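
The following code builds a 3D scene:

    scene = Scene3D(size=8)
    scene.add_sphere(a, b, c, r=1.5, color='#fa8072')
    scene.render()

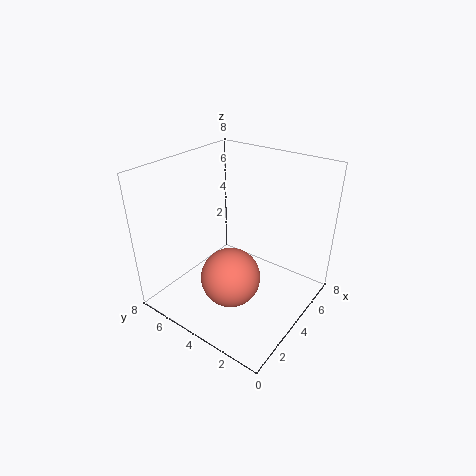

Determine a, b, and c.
a = 2; b = 3; c = 3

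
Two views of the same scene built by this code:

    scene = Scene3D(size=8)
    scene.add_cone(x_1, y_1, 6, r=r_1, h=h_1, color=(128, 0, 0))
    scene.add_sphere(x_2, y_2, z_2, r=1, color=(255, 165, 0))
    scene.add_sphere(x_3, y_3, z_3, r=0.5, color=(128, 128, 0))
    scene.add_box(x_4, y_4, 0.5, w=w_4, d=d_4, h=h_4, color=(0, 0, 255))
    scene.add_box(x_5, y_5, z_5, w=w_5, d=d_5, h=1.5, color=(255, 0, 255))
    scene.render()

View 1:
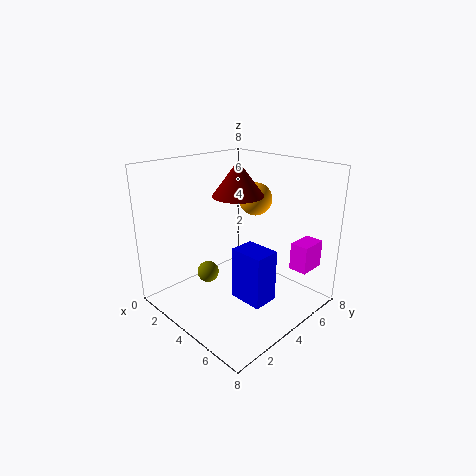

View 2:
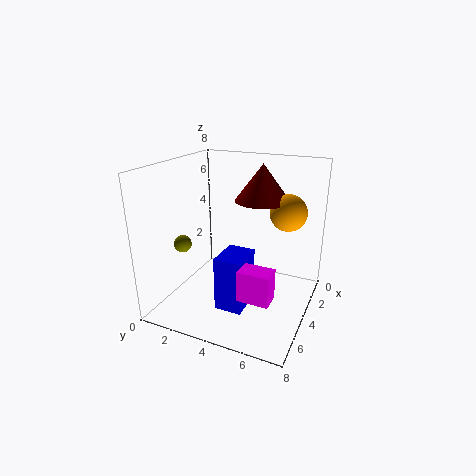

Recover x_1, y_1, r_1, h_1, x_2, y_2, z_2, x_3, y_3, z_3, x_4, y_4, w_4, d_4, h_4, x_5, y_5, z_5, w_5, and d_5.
x_1 = 3; y_1 = 5; r_1 = 1.5; h_1 = 2; x_2 = 3; y_2 = 6.5; z_2 = 5.5; x_3 = 5; y_3 = 1; z_3 = 3.5; x_4 = 4; y_4 = 3.5; w_4 = 2; d_4 = 1.5; h_4 = 3; x_5 = 6.5; y_5 = 5.5; z_5 = 2.5; w_5 = 1; d_5 = 1.5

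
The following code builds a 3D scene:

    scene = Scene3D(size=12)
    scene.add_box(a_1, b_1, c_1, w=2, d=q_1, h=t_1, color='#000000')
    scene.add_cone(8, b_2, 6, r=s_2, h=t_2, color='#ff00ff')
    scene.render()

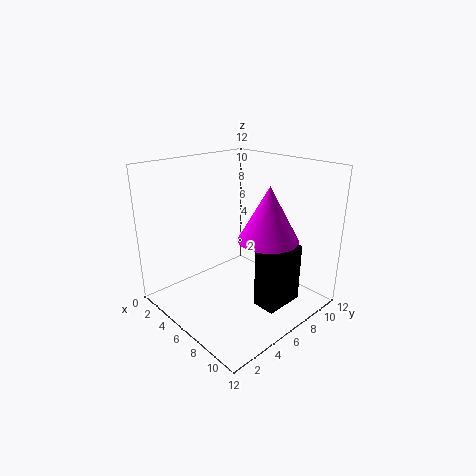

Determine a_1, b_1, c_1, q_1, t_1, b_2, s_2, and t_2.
a_1 = 8; b_1 = 6; c_1 = 0.5; q_1 = 3.5; t_1 = 5; b_2 = 7.5; s_2 = 2.5; t_2 = 4.5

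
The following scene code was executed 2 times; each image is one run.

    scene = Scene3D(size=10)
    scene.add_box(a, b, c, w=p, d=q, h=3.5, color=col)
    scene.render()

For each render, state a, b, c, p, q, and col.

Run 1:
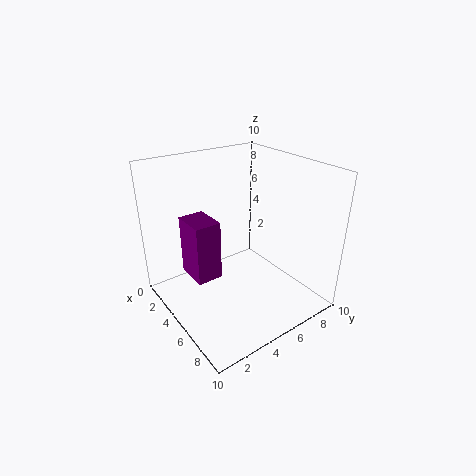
a = 5.5, b = 0.5, c = 4.5, p = 2, q = 1.5, col = 'purple'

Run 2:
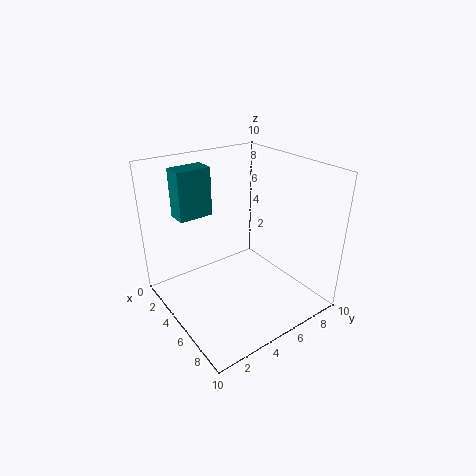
a = 1, b = 2, c = 6, p = 1.5, q = 2.5, col = 'teal'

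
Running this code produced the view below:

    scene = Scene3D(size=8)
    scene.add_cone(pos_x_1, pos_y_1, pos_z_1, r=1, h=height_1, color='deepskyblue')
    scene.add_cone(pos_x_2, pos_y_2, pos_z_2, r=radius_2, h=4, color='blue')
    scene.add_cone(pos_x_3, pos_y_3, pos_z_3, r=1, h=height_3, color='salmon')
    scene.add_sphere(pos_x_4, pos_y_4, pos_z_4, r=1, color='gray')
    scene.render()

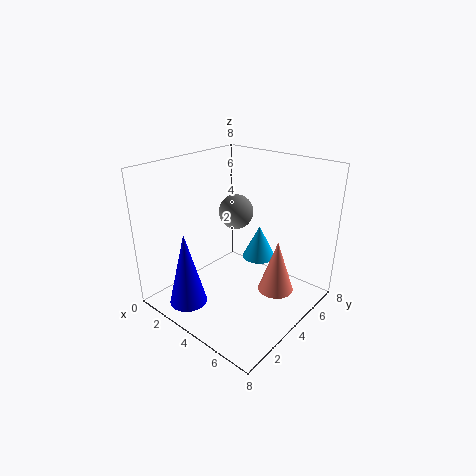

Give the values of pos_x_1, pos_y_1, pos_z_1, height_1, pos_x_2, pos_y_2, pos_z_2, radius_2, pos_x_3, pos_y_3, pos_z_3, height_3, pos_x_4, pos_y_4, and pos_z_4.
pos_x_1 = 4; pos_y_1 = 6; pos_z_1 = 2; height_1 = 2; pos_x_2 = 3; pos_y_2 = 1; pos_z_2 = 1; radius_2 = 1; pos_x_3 = 6; pos_y_3 = 5; pos_z_3 = 1; height_3 = 3; pos_x_4 = 3; pos_y_4 = 5; pos_z_4 = 5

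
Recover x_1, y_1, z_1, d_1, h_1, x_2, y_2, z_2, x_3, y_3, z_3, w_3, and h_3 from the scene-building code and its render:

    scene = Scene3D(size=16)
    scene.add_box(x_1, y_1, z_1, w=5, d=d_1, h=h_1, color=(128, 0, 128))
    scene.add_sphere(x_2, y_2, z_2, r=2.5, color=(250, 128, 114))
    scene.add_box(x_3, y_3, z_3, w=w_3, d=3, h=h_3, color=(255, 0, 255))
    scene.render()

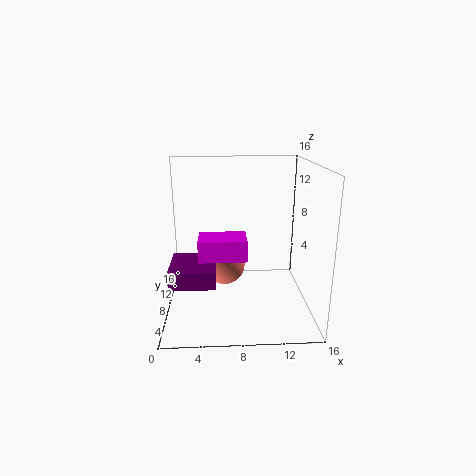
x_1 = 0.5
y_1 = 4.5
z_1 = 3.5
d_1 = 5.5
h_1 = 2
x_2 = 6.5
y_2 = 11
z_2 = 3.5
x_3 = 4
y_3 = 1.5
z_3 = 8
w_3 = 4.5
h_3 = 2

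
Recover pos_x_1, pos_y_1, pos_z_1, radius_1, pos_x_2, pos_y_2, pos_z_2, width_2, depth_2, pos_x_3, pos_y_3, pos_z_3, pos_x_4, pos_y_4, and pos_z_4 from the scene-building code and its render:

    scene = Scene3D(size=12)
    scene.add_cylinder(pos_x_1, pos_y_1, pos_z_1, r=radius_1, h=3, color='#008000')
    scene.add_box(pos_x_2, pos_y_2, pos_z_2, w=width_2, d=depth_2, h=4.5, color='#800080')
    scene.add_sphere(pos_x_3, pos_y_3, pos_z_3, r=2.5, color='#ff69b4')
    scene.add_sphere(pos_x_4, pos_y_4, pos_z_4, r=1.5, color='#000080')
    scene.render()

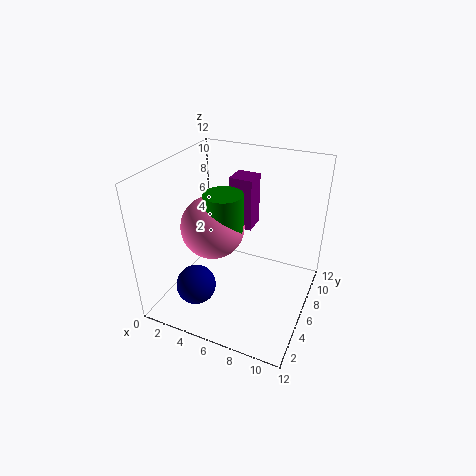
pos_x_1 = 5.5, pos_y_1 = 4.5, pos_z_1 = 7.5, radius_1 = 1.5, pos_x_2 = 4.5, pos_y_2 = 7.5, pos_z_2 = 6, width_2 = 2, depth_2 = 2, pos_x_3 = 4.5, pos_y_3 = 4.5, pos_z_3 = 7.5, pos_x_4 = 4.5, pos_y_4 = 1.5, pos_z_4 = 4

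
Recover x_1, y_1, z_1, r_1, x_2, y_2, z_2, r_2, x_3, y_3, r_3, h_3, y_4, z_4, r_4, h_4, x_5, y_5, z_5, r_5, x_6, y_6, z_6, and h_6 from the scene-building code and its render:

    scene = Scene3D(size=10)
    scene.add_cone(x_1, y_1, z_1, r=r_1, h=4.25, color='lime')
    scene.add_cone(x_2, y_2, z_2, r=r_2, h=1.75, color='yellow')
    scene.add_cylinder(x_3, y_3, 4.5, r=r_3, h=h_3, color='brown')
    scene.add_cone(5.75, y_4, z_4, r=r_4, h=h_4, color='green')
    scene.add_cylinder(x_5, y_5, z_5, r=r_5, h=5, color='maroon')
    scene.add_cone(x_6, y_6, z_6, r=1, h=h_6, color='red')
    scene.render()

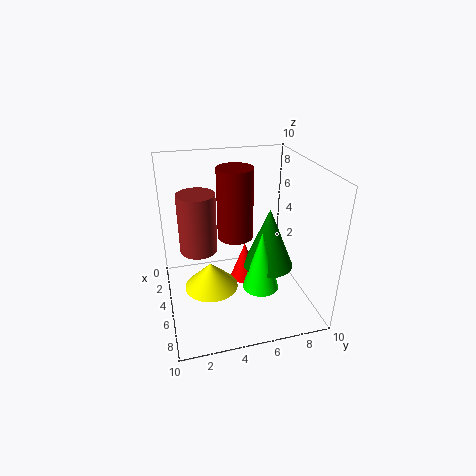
x_1 = 6.5; y_1 = 6.25; z_1 = 1.75; r_1 = 1.25; x_2 = 6.5; y_2 = 2.75; z_2 = 2.5; r_2 = 1.75; x_3 = 5; y_3 = 2.25; r_3 = 1.25; h_3 = 4; y_4 = 7; z_4 = 3; r_4 = 1.75; h_4 = 4.25; x_5 = 4.25; y_5 = 5; z_5 = 4.75; r_5 = 1.25; x_6 = 5; y_6 = 5.5; z_6 = 1.75; h_6 = 2.75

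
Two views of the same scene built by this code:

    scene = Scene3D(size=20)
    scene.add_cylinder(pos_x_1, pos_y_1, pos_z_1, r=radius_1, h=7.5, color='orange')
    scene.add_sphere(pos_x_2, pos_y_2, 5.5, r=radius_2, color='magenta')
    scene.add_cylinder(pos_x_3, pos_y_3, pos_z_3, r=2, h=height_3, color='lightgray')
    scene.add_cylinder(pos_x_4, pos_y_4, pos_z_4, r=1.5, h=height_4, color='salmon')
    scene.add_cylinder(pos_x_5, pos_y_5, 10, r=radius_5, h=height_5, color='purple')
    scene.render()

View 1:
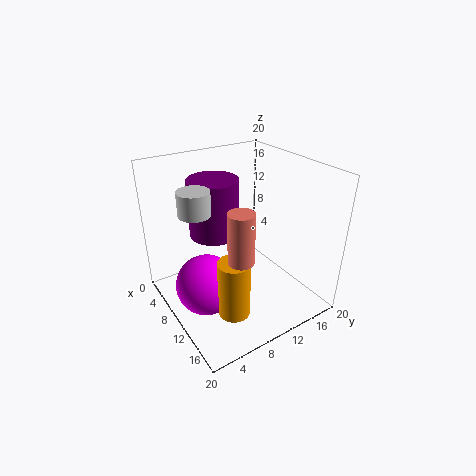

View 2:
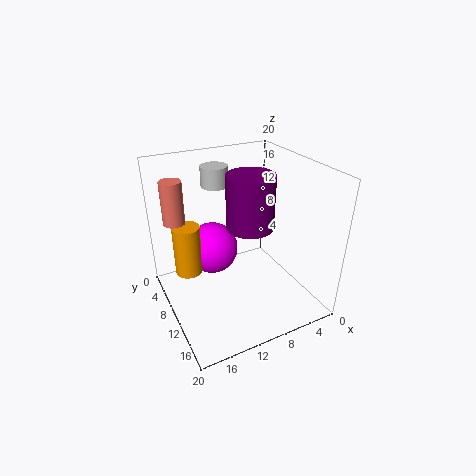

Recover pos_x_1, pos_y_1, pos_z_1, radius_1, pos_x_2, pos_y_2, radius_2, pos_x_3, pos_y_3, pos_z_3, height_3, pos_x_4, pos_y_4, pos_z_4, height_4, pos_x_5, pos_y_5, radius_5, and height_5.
pos_x_1 = 16; pos_y_1 = 5.5; pos_z_1 = 3.5; radius_1 = 2; pos_x_2 = 11.5; pos_y_2 = 4; radius_2 = 4; pos_x_3 = 10.5; pos_y_3 = 3.5; pos_z_3 = 15.5; height_3 = 3; pos_x_4 = 17.5; pos_y_4 = 5.5; pos_z_4 = 12; height_4 = 6; pos_x_5 = 7; pos_y_5 = 8; radius_5 = 3.5; height_5 = 8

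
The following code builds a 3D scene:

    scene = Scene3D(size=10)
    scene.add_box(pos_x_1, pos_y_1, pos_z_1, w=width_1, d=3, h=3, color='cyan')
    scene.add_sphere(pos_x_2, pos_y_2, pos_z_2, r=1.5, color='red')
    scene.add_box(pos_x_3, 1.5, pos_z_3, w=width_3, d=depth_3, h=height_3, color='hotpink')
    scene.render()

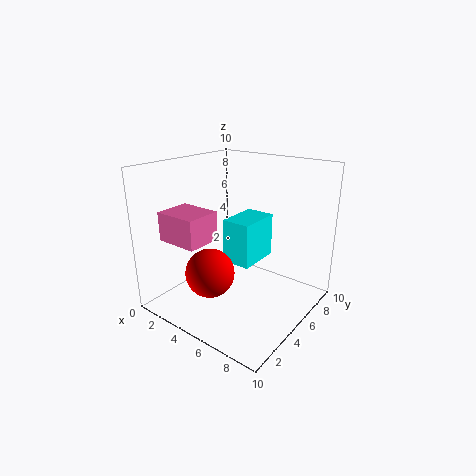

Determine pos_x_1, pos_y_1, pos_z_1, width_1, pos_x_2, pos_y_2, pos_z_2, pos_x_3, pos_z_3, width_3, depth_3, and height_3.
pos_x_1 = 4.5; pos_y_1 = 4; pos_z_1 = 3.5; width_1 = 2; pos_x_2 = 5.5; pos_y_2 = 1.5; pos_z_2 = 4; pos_x_3 = 1; pos_z_3 = 5; width_3 = 3; depth_3 = 2.5; height_3 = 2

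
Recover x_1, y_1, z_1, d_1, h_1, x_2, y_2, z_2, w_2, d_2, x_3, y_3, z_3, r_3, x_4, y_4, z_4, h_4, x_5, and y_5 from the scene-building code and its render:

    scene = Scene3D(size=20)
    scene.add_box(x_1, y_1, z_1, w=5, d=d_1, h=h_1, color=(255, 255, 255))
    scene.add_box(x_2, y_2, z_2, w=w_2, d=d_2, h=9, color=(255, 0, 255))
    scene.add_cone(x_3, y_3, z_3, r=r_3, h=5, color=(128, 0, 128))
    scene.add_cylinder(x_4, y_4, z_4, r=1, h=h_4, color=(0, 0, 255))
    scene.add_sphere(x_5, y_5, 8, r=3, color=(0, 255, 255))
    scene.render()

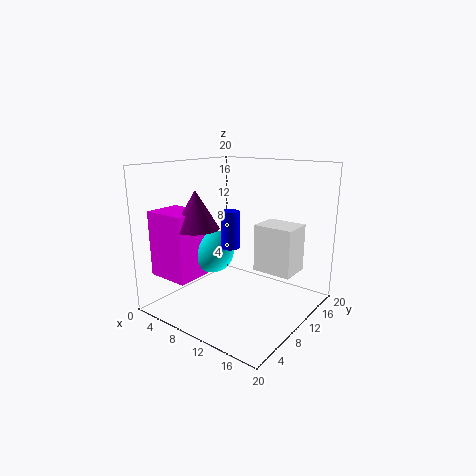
x_1 = 14; y_1 = 8; z_1 = 7; d_1 = 4; h_1 = 6; x_2 = 1; y_2 = 2; z_2 = 5; w_2 = 6; d_2 = 5; x_3 = 7; y_3 = 5; z_3 = 12; r_3 = 3; x_4 = 15; y_4 = 2; z_4 = 12; h_4 = 4; x_5 = 7; y_5 = 8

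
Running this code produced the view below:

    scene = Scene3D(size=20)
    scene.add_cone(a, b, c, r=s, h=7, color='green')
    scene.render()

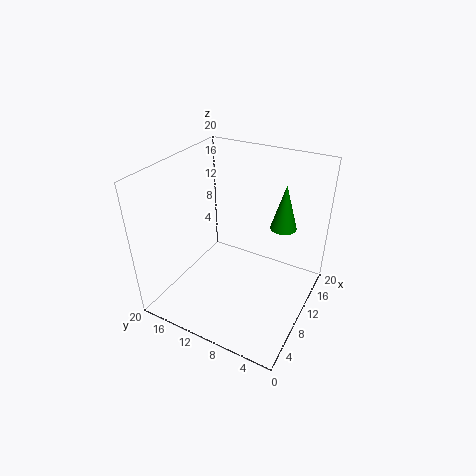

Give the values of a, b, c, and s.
a = 17
b = 6
c = 9
s = 2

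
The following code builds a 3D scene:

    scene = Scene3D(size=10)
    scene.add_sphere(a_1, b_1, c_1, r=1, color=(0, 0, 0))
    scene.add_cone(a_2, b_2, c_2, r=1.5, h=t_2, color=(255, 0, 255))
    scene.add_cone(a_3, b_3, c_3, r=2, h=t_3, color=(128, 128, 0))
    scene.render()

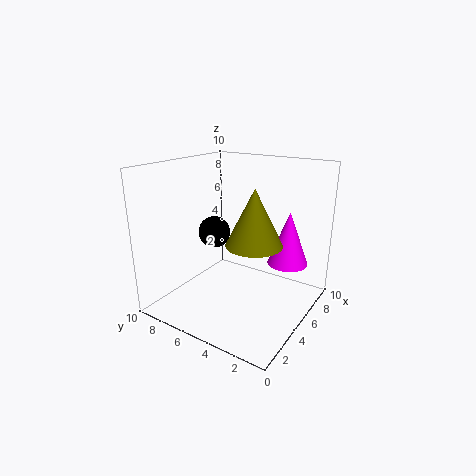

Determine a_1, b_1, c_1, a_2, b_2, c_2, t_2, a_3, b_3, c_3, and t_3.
a_1 = 3, b_1 = 5.5, c_1 = 6, a_2 = 8, b_2 = 2.5, c_2 = 2.5, t_2 = 4, a_3 = 5.5, b_3 = 4, c_3 = 4.5, t_3 = 4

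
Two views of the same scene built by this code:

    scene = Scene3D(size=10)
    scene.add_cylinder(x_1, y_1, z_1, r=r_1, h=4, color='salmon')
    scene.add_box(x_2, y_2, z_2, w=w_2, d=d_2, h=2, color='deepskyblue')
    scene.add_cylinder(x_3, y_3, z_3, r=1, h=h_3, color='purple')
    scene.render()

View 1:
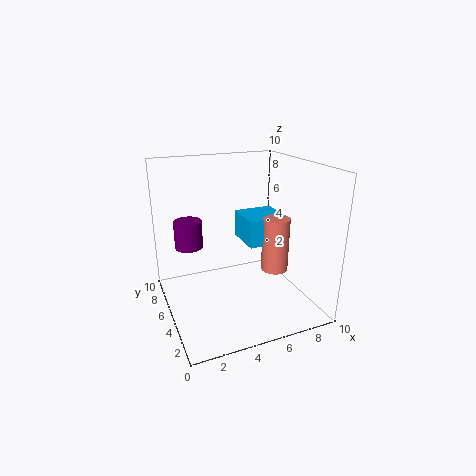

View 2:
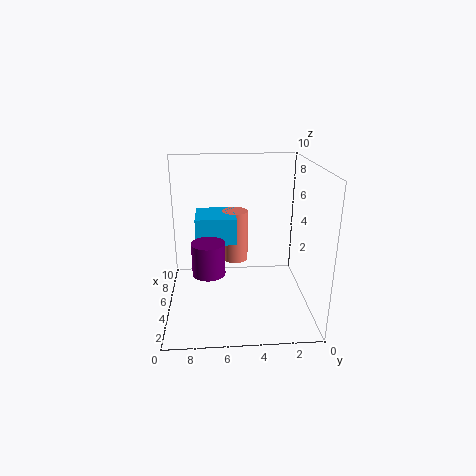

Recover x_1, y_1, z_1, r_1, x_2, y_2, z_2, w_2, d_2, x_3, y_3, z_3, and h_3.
x_1 = 8; y_1 = 5; z_1 = 2; r_1 = 1; x_2 = 6; y_2 = 5; z_2 = 4; w_2 = 3; d_2 = 3; x_3 = 2; y_3 = 7; z_3 = 4; h_3 = 2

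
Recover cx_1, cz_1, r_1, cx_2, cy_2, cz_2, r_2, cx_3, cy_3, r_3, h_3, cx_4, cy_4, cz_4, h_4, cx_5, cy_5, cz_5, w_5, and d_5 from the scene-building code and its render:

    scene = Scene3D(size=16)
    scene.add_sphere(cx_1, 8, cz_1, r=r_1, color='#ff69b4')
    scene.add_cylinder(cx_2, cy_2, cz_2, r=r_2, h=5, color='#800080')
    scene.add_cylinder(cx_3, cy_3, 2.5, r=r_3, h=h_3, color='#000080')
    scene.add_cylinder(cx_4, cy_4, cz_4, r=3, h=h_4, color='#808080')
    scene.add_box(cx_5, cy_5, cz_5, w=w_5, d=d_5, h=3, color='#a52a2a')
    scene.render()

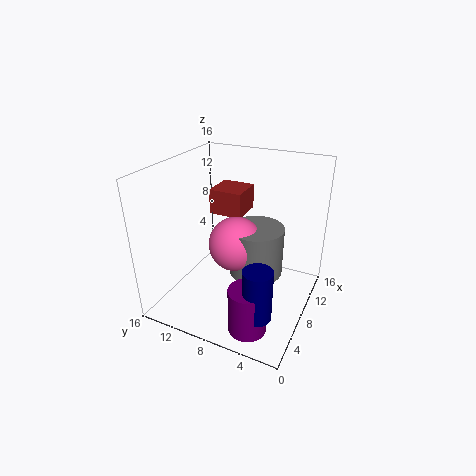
cx_1 = 7.5; cz_1 = 7.5; r_1 = 3; cx_2 = 3; cy_2 = 4.5; cz_2 = 0.5; r_2 = 2; cx_3 = 3; cy_3 = 3.5; r_3 = 1.5; h_3 = 5.5; cx_4 = 8.5; cy_4 = 6; cz_4 = 4; h_4 = 5.5; cx_5 = 10.5; cy_5 = 9; cz_5 = 9; w_5 = 4; d_5 = 4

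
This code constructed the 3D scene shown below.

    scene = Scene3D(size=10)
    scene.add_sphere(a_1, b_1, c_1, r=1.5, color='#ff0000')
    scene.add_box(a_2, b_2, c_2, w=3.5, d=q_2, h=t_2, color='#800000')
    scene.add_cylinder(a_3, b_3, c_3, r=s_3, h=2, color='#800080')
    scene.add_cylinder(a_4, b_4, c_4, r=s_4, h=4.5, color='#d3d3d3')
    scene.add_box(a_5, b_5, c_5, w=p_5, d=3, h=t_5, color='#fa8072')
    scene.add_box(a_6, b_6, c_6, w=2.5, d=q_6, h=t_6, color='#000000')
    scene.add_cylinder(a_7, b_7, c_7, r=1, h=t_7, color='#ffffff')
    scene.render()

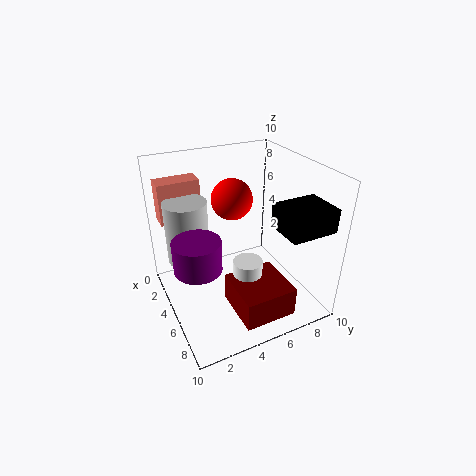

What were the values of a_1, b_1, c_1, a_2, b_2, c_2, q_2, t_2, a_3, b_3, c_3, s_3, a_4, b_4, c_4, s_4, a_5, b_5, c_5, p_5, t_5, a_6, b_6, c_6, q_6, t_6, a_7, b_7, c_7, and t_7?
a_1 = 3
b_1 = 5.5
c_1 = 7
a_2 = 6
b_2 = 3.5
c_2 = 1
q_2 = 3.5
t_2 = 2
a_3 = 6.5
b_3 = 1.5
c_3 = 4.5
s_3 = 1.5
a_4 = 3
b_4 = 2
c_4 = 3
s_4 = 1.5
a_5 = 0.5
b_5 = 0.5
c_5 = 5.5
p_5 = 1.5
t_5 = 3
a_6 = 7.5
b_6 = 6
c_6 = 7
q_6 = 3
t_6 = 1.5
a_7 = 6.5
b_7 = 5
c_7 = 2.5
t_7 = 1.5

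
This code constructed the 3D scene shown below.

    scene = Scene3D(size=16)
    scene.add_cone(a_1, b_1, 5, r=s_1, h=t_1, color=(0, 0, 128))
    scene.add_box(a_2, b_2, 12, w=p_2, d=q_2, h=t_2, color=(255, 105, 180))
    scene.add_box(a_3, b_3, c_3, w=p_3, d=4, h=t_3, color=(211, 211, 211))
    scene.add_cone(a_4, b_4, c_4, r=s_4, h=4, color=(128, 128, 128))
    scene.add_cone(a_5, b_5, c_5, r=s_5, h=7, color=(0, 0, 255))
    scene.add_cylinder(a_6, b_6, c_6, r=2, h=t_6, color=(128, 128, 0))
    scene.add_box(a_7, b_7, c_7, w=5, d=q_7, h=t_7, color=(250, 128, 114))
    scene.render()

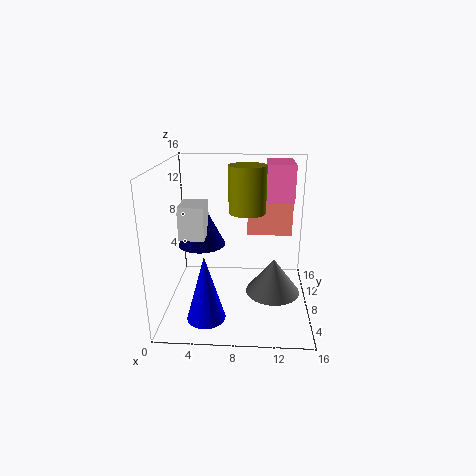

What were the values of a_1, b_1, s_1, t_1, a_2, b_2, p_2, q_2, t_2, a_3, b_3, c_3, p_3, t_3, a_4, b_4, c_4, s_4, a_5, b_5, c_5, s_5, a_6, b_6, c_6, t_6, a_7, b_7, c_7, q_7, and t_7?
a_1 = 3
b_1 = 13
s_1 = 3
t_1 = 6
a_2 = 11
b_2 = 8
p_2 = 3
q_2 = 5
t_2 = 4
a_3 = 1
b_3 = 9
c_3 = 7
p_3 = 3
t_3 = 4
a_4 = 12
b_4 = 7
c_4 = 2
s_4 = 3
a_5 = 5
b_5 = 3
c_5 = 1
s_5 = 2
a_6 = 9
b_6 = 8
c_6 = 11
t_6 = 5
a_7 = 9
b_7 = 9
c_7 = 8
q_7 = 3
t_7 = 4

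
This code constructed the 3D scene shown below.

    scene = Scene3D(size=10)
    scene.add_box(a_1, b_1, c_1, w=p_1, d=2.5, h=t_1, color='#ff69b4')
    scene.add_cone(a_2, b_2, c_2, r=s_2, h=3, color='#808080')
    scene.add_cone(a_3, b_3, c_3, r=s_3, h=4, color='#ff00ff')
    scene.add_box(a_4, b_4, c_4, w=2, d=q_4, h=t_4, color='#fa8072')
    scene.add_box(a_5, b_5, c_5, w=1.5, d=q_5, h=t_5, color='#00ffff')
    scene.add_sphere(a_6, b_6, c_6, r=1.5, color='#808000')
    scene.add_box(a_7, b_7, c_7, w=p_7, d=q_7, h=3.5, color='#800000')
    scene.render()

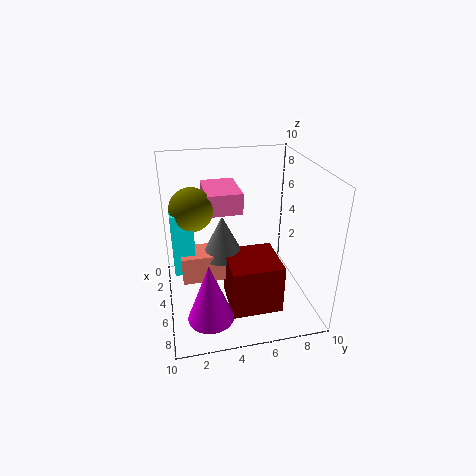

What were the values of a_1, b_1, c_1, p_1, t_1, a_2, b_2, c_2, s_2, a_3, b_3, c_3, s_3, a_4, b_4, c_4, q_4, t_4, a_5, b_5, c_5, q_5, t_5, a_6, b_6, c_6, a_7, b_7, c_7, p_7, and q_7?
a_1 = 1; b_1 = 3; c_1 = 6.5; p_1 = 3.5; t_1 = 1.5; a_2 = 4.5; b_2 = 4; c_2 = 3.5; s_2 = 1.5; a_3 = 8; b_3 = 2.5; c_3 = 1; s_3 = 1.5; a_4 = 3.5; b_4 = 1; c_4 = 2; q_4 = 3.5; t_4 = 2; a_5 = 3.5; b_5 = 0.5; c_5 = 2.5; q_5 = 1.5; t_5 = 4.5; a_6 = 4; b_6 = 2; c_6 = 7; a_7 = 4.5; b_7 = 4; c_7 = 0.5; p_7 = 3.5; q_7 = 3.5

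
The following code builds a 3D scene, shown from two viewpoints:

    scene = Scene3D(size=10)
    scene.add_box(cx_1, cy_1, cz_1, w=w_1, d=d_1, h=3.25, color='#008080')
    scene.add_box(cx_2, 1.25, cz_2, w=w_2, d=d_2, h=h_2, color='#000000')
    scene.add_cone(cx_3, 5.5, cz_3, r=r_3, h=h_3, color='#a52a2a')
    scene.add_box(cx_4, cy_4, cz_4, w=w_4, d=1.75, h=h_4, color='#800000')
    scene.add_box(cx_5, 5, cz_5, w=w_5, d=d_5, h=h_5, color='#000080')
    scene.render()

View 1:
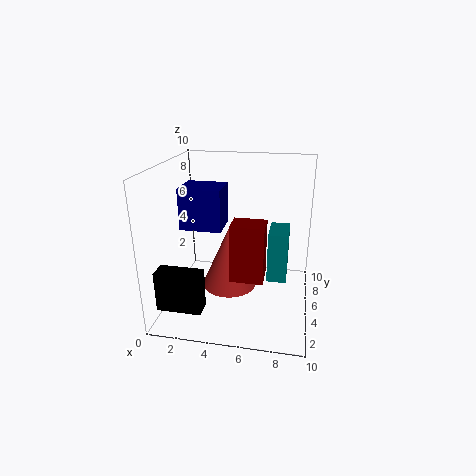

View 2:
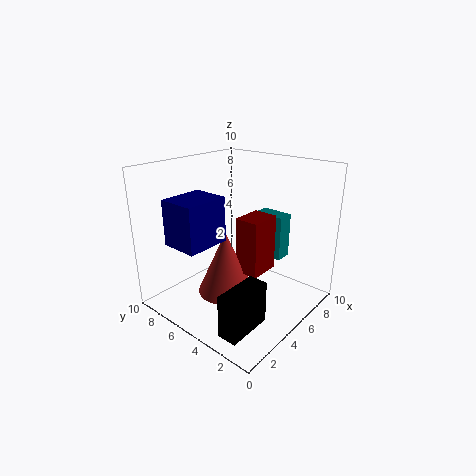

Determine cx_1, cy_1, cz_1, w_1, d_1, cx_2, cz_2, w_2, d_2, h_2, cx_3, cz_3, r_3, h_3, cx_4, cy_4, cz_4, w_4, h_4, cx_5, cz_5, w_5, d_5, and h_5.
cx_1 = 7.25; cy_1 = 3; cz_1 = 3; w_1 = 1.25; d_1 = 2.25; cx_2 = 0.25; cz_2 = 1; w_2 = 3; d_2 = 1.25; h_2 = 2.75; cx_3 = 4.25; cz_3 = 1; r_3 = 2; h_3 = 4.5; cx_4 = 4.75; cy_4 = 3.25; cz_4 = 2.5; w_4 = 2.25; h_4 = 4; cx_5 = 0.75; cz_5 = 5.25; w_5 = 3; d_5 = 2.5; h_5 = 3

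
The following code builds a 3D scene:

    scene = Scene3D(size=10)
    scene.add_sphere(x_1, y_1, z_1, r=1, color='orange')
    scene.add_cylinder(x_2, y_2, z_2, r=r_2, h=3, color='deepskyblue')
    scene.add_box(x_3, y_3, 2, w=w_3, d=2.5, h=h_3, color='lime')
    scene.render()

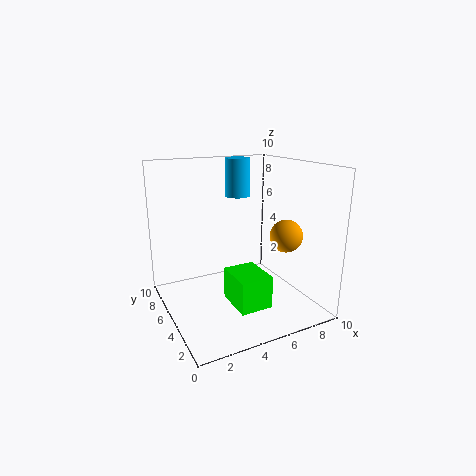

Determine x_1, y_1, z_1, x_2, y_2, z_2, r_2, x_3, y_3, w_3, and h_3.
x_1 = 6.5; y_1 = 1.5; z_1 = 6; x_2 = 7; y_2 = 9; z_2 = 7; r_2 = 1; x_3 = 3; y_3 = 0.5; w_3 = 2; h_3 = 2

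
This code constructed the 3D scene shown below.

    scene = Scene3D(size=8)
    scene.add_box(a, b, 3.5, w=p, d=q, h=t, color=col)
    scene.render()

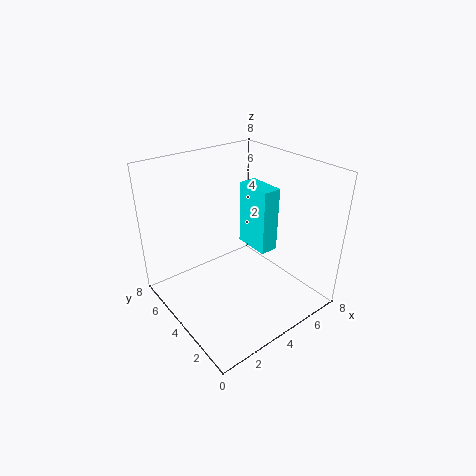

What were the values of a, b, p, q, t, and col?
a = 4.5; b = 2.5; p = 1; q = 2; t = 3.5; col = 'cyan'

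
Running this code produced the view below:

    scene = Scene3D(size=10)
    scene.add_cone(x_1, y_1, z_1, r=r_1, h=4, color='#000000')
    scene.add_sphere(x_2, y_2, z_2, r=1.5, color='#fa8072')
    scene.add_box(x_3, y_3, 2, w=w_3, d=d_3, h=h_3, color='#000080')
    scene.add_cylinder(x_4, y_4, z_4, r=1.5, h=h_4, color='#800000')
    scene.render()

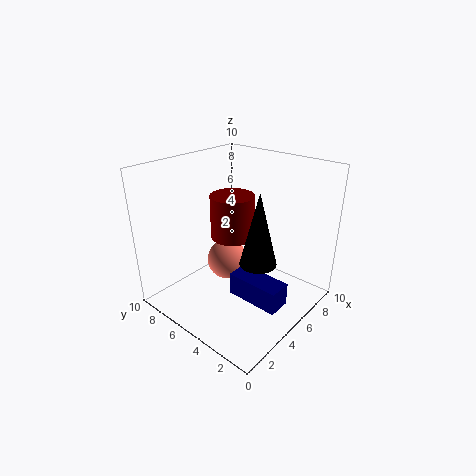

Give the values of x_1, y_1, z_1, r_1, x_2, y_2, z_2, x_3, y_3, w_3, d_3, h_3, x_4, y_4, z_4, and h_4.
x_1 = 2, y_1 = 1, z_1 = 6, r_1 = 1, x_2 = 5.5, y_2 = 6.5, z_2 = 2.5, x_3 = 3, y_3 = 0.5, w_3 = 1.5, d_3 = 3.5, h_3 = 1.5, x_4 = 5, y_4 = 5.5, z_4 = 5, h_4 = 3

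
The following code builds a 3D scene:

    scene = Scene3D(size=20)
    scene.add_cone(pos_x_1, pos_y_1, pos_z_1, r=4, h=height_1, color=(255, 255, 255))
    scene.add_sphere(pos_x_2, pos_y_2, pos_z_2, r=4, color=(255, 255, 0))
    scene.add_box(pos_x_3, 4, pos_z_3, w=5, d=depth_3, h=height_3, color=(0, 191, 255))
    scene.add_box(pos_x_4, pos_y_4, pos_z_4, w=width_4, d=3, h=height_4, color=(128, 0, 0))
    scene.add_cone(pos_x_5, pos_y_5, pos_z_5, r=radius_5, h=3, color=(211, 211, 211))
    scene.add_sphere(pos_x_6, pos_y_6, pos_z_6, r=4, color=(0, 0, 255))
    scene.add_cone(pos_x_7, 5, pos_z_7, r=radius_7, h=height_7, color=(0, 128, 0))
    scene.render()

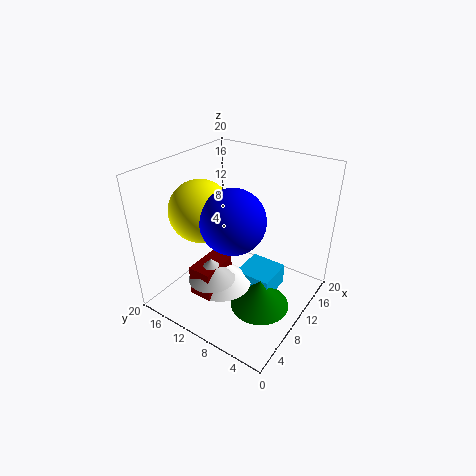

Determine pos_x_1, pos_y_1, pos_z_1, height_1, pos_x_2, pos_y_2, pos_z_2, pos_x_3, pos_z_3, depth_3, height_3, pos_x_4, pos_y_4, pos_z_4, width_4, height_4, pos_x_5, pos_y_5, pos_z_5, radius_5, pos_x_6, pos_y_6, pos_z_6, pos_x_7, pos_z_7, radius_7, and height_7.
pos_x_1 = 6, pos_y_1 = 10, pos_z_1 = 5, height_1 = 4, pos_x_2 = 6, pos_y_2 = 13, pos_z_2 = 15, pos_x_3 = 8, pos_z_3 = 3, depth_3 = 5, height_3 = 3, pos_x_4 = 2, pos_y_4 = 9, pos_z_4 = 5, width_4 = 5, height_4 = 4, pos_x_5 = 4, pos_y_5 = 10, pos_z_5 = 7, radius_5 = 3, pos_x_6 = 6, pos_y_6 = 8, pos_z_6 = 15, pos_x_7 = 8, pos_z_7 = 2, radius_7 = 4, height_7 = 4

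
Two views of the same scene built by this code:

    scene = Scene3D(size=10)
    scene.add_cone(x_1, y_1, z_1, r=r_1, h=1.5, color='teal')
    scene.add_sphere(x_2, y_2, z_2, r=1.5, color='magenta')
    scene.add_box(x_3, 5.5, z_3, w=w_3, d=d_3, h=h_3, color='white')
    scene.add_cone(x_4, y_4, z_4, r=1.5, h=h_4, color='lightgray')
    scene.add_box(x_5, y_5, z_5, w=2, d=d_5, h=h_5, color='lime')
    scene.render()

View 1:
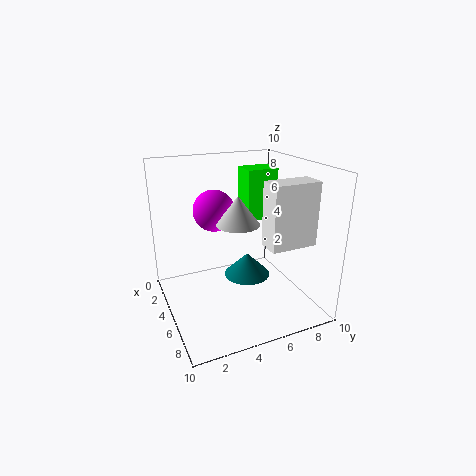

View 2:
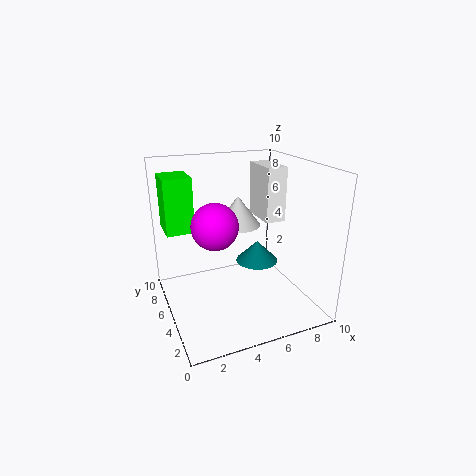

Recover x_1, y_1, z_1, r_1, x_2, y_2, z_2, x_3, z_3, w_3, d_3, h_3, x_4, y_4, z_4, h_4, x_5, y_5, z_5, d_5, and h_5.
x_1 = 6.5, y_1 = 5, z_1 = 3, r_1 = 1.5, x_2 = 3, y_2 = 4, z_2 = 6.5, x_3 = 7.5, z_3 = 5.5, w_3 = 1.5, d_3 = 3, h_3 = 4, x_4 = 5, y_4 = 5, z_4 = 6, h_4 = 2, x_5 = 0.5, y_5 = 7, z_5 = 5, d_5 = 2.5, h_5 = 4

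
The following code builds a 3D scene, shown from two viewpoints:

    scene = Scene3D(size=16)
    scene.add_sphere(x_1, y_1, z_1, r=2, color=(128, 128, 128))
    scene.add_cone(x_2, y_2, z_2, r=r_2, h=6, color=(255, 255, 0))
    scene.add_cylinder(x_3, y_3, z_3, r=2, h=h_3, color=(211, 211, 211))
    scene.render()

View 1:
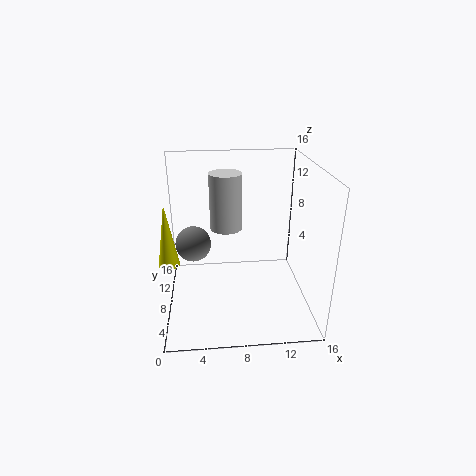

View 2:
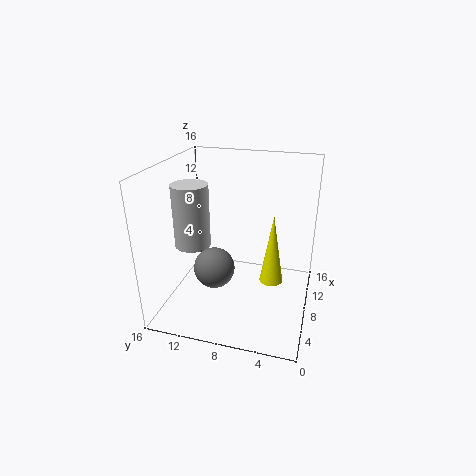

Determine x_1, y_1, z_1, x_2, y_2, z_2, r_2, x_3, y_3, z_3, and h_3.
x_1 = 3, y_1 = 9, z_1 = 7, x_2 = 1, y_2 = 3, z_2 = 8, r_2 = 1, x_3 = 7, y_3 = 13, z_3 = 7, h_3 = 7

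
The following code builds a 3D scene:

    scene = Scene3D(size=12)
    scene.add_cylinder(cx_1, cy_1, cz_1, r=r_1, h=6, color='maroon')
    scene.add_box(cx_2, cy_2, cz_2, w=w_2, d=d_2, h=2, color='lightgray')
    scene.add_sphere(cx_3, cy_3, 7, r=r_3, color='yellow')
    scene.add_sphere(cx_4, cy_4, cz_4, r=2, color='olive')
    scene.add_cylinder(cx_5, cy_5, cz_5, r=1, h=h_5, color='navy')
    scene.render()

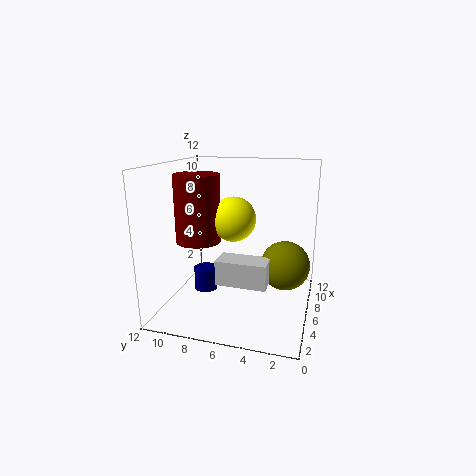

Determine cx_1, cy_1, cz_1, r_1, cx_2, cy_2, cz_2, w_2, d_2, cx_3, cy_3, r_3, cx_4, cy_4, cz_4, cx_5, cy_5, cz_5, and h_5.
cx_1 = 7
cy_1 = 10
cz_1 = 5
r_1 = 2
cx_2 = 3
cy_2 = 3
cz_2 = 3
w_2 = 2
d_2 = 4
cx_3 = 8
cy_3 = 7
r_3 = 2
cx_4 = 6
cy_4 = 2
cz_4 = 4
cx_5 = 6
cy_5 = 9
cz_5 = 1
h_5 = 2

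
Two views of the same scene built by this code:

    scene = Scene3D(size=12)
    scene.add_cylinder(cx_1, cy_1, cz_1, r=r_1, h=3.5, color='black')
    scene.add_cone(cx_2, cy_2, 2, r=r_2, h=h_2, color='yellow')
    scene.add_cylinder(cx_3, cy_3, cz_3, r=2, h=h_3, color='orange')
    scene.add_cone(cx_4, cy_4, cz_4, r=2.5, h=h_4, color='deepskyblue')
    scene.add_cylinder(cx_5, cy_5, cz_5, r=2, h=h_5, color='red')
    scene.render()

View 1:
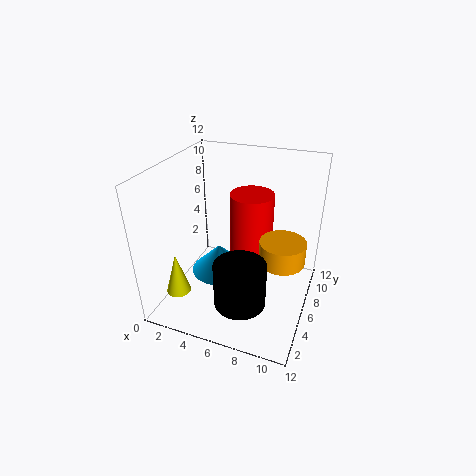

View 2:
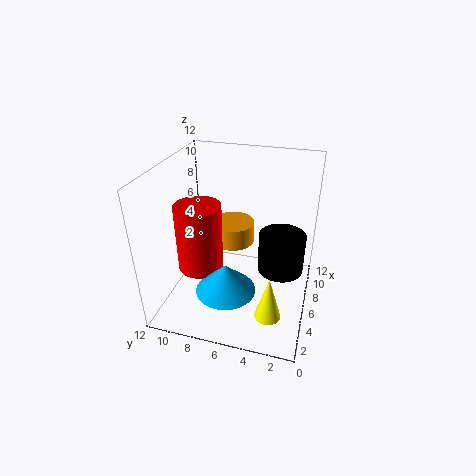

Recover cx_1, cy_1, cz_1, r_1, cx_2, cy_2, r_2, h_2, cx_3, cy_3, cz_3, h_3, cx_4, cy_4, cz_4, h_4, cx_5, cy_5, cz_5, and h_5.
cx_1 = 7.5; cy_1 = 2.5; cz_1 = 2.5; r_1 = 2; cx_2 = 2; cy_2 = 2.5; r_2 = 1; h_2 = 3.5; cx_3 = 9.5; cy_3 = 7.5; cz_3 = 3.5; h_3 = 2; cx_4 = 4; cy_4 = 6.5; cz_4 = 2; h_4 = 2.5; cx_5 = 6; cy_5 = 9.5; cz_5 = 2.5; h_5 = 6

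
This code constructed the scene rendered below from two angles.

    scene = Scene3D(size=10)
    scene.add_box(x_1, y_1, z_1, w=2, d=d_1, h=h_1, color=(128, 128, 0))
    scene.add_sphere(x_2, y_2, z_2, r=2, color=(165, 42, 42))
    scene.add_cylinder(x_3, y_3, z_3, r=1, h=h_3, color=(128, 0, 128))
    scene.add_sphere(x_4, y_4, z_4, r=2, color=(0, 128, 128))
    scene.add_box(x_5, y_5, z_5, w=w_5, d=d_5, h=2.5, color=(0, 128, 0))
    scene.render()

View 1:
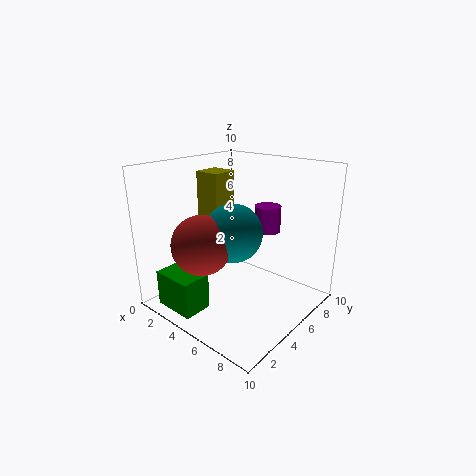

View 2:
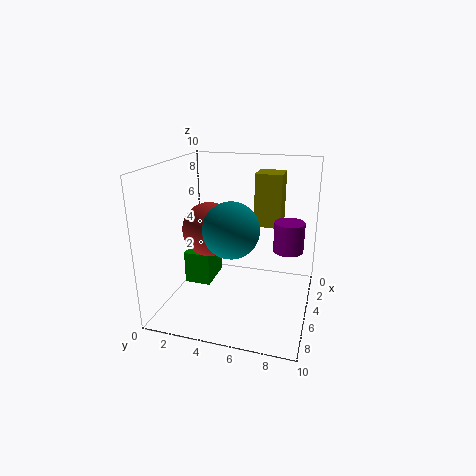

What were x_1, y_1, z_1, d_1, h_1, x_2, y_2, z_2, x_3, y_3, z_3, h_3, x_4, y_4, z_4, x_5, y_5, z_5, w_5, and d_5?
x_1 = 0.5
y_1 = 5.5
z_1 = 5
d_1 = 2
h_1 = 4
x_2 = 4
y_2 = 2.5
z_2 = 5
x_3 = 5
y_3 = 8.5
z_3 = 4.5
h_3 = 2
x_4 = 5
y_4 = 4.5
z_4 = 5.5
x_5 = 1.5
y_5 = 0.5
z_5 = 0.5
w_5 = 3
d_5 = 2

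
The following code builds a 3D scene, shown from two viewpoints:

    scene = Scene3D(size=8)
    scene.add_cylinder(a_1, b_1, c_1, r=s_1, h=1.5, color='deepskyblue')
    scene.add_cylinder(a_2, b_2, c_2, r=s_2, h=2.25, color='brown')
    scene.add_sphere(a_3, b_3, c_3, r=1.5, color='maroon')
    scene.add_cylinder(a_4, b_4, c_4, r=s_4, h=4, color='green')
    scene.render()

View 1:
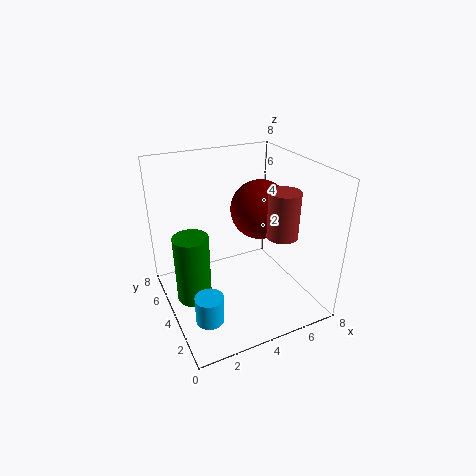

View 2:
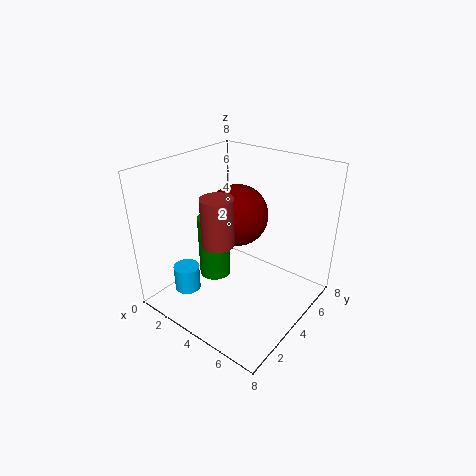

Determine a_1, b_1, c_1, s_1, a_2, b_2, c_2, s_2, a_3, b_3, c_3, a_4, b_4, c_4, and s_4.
a_1 = 1.5; b_1 = 2.25; c_1 = 0.5; s_1 = 0.75; a_2 = 5; b_2 = 1.25; c_2 = 5.25; s_2 = 0.75; a_3 = 4.75; b_3 = 3; c_3 = 6; a_4 = 1.5; b_4 = 4.75; c_4 = 0.25; s_4 = 1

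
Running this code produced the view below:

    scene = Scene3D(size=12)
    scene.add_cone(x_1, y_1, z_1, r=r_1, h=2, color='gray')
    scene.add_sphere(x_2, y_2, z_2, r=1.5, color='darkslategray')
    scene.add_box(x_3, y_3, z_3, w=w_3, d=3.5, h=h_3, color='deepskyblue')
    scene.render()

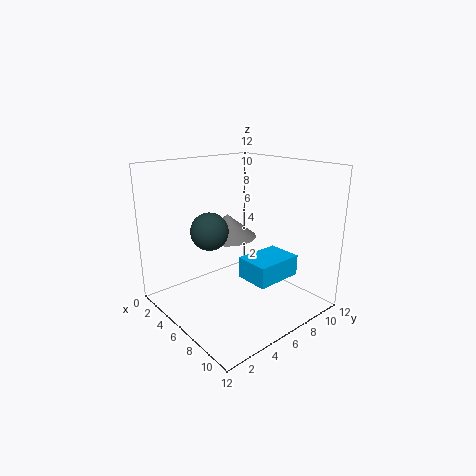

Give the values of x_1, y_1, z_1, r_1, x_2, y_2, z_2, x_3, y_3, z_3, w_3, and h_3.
x_1 = 4, y_1 = 6.5, z_1 = 5.5, r_1 = 2.5, x_2 = 5.5, y_2 = 3.5, z_2 = 7, x_3 = 9, y_3 = 3.5, z_3 = 4.5, w_3 = 2.5, h_3 = 1.5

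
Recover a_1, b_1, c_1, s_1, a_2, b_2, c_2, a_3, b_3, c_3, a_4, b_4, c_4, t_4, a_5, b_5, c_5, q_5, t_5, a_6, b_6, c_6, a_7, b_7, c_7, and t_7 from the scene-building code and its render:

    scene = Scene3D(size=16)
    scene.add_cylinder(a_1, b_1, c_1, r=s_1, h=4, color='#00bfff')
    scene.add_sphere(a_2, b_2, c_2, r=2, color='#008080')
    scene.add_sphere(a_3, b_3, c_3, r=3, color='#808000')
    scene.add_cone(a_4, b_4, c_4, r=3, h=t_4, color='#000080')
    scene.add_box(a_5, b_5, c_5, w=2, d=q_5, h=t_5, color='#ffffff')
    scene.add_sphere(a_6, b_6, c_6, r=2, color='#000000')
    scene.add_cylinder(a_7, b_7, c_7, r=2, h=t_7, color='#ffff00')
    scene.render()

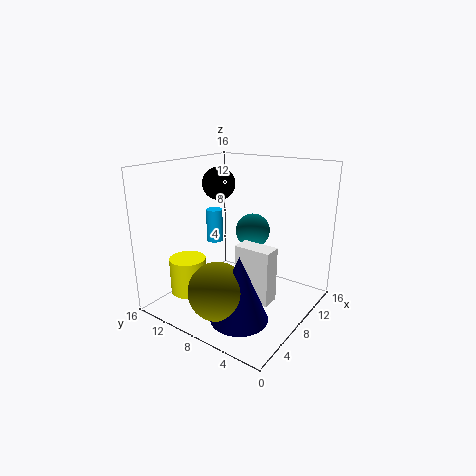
a_1 = 10; b_1 = 13; c_1 = 6; s_1 = 1; a_2 = 11; b_2 = 8; c_2 = 8; a_3 = 3; b_3 = 7; c_3 = 4; a_4 = 4; b_4 = 5; c_4 = 1; t_4 = 7; a_5 = 6; b_5 = 3; c_5 = 2; q_5 = 4; t_5 = 6; a_6 = 11; b_6 = 13; c_6 = 13; a_7 = 4; b_7 = 12; c_7 = 2; t_7 = 4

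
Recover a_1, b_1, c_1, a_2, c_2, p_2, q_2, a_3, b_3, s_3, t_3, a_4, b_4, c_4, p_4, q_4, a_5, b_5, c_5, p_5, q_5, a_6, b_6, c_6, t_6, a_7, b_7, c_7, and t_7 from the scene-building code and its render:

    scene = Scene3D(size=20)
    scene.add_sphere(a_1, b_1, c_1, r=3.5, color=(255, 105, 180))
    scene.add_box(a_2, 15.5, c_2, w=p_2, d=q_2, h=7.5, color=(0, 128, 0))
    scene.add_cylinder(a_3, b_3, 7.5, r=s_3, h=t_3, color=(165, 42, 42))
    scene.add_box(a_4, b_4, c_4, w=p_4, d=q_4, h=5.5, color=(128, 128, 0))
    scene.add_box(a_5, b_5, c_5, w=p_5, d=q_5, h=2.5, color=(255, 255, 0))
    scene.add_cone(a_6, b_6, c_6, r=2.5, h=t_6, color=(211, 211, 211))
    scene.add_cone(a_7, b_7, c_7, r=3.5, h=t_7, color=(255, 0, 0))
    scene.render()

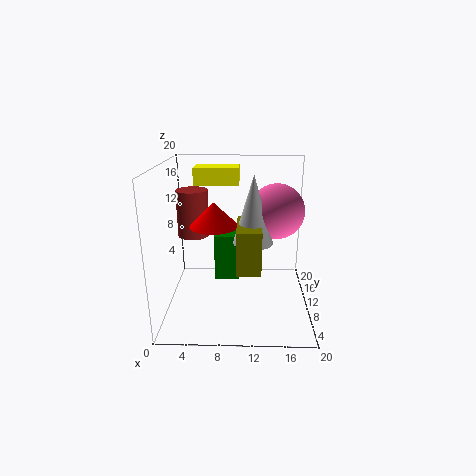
a_1 = 15; b_1 = 8; c_1 = 14.5; a_2 = 6; c_2 = 0.5; p_2 = 4; q_2 = 3; a_3 = 2.5; b_3 = 17.5; s_3 = 2.5; t_3 = 7.5; a_4 = 10; b_4 = 2.5; c_4 = 8; p_4 = 3; q_4 = 6.5; a_5 = 3.5; b_5 = 13.5; c_5 = 16.5; p_5 = 6.5; q_5 = 4; a_6 = 12; b_6 = 6; c_6 = 11; t_6 = 8.5; a_7 = 6.5; b_7 = 12; c_7 = 11; t_7 = 3.5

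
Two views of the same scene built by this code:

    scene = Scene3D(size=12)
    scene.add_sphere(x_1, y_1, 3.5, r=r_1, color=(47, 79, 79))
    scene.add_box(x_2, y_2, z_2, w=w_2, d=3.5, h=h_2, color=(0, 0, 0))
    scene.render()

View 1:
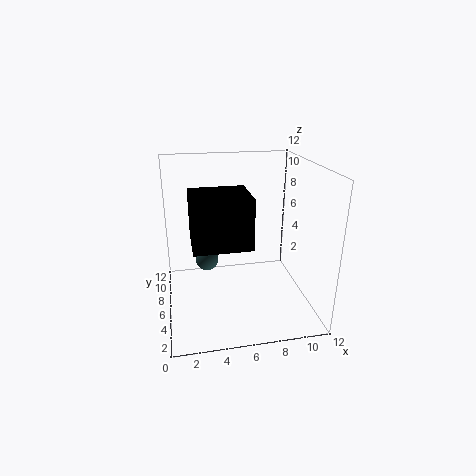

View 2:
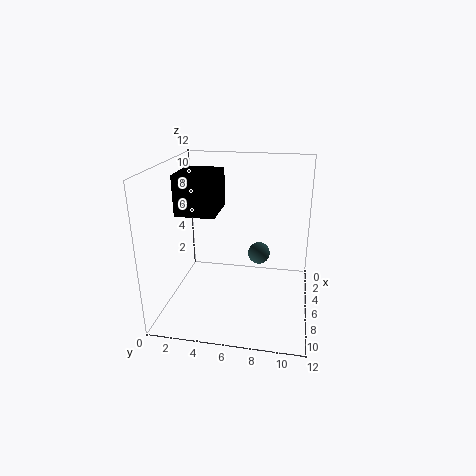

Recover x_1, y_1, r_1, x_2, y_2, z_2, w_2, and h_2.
x_1 = 3.5
y_1 = 7.5
r_1 = 1
x_2 = 2
y_2 = 0.5
z_2 = 7.5
w_2 = 4
h_2 = 3.5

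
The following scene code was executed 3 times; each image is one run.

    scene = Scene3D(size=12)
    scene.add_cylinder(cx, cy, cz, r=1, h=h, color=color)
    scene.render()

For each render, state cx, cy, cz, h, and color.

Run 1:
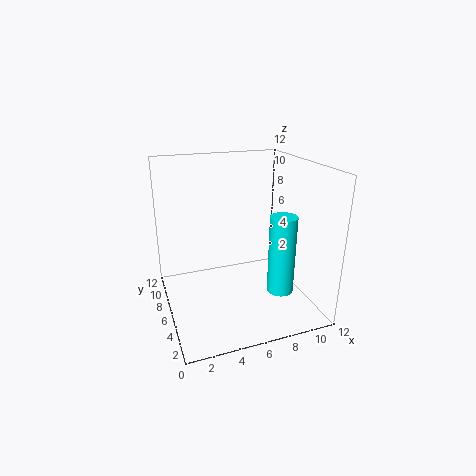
cx = 8, cy = 2, cz = 3, h = 6, color = 'cyan'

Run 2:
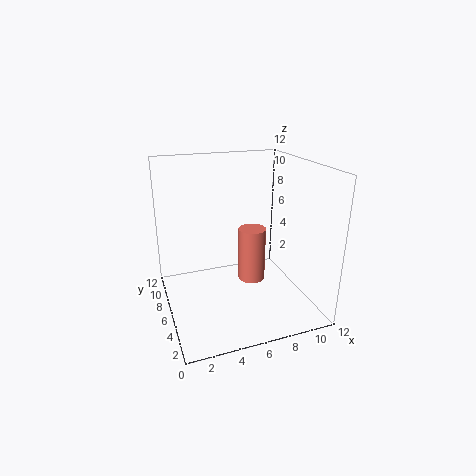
cx = 6, cy = 3, cz = 4, h = 4, color = 'salmon'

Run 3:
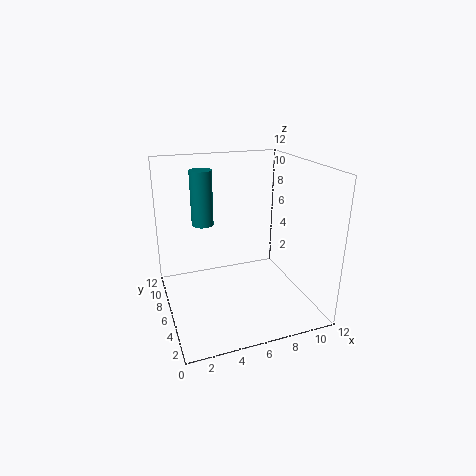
cx = 4, cy = 10, cz = 6, h = 5, color = 'teal'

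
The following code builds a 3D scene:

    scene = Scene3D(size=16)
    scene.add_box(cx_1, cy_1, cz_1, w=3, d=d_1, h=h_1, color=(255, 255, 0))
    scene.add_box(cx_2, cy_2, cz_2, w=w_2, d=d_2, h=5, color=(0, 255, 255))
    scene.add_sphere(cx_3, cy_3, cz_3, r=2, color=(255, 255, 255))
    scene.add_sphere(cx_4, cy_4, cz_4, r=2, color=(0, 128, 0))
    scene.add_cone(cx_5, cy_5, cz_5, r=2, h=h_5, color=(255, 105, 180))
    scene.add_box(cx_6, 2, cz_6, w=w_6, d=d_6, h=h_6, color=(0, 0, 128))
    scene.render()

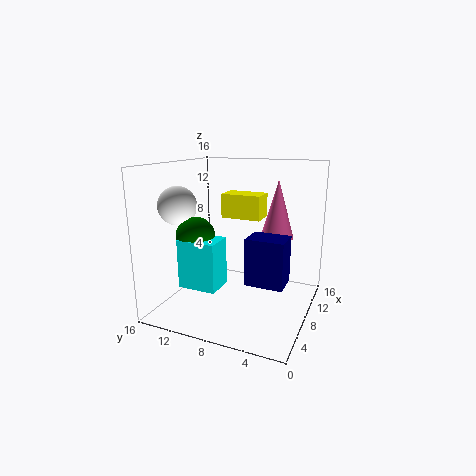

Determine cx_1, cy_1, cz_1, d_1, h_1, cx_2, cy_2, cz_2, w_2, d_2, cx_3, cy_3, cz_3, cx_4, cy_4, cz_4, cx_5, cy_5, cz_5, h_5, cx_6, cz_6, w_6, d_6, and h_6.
cx_1 = 12
cy_1 = 7
cz_1 = 9
d_1 = 5
h_1 = 3
cx_2 = 2
cy_2 = 8
cz_2 = 4
w_2 = 3
d_2 = 4
cx_3 = 4
cy_3 = 13
cz_3 = 12
cx_4 = 4
cy_4 = 11
cz_4 = 9
cx_5 = 13
cy_5 = 5
cz_5 = 7
h_5 = 7
cx_6 = 5
cz_6 = 4
w_6 = 3
d_6 = 4
h_6 = 5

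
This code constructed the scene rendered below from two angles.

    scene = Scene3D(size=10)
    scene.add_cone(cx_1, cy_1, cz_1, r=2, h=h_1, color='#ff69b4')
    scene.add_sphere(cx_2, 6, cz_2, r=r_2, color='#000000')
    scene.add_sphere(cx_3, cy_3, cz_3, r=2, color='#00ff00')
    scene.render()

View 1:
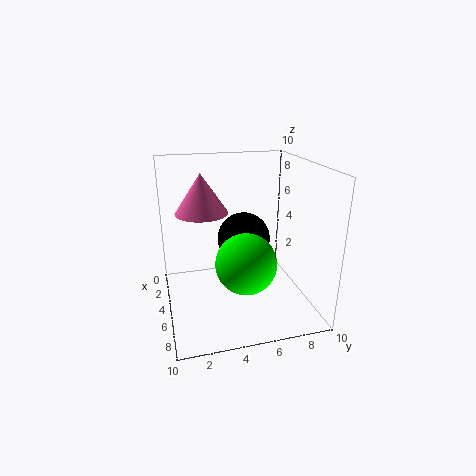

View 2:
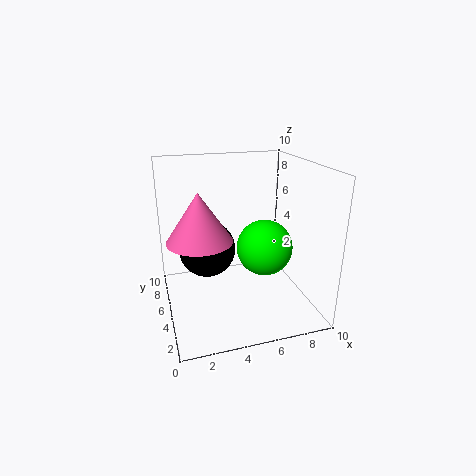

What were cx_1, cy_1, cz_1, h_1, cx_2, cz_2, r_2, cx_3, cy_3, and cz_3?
cx_1 = 2; cy_1 = 3; cz_1 = 6; h_1 = 3; cx_2 = 3; cz_2 = 4; r_2 = 2; cx_3 = 7; cy_3 = 5; cz_3 = 4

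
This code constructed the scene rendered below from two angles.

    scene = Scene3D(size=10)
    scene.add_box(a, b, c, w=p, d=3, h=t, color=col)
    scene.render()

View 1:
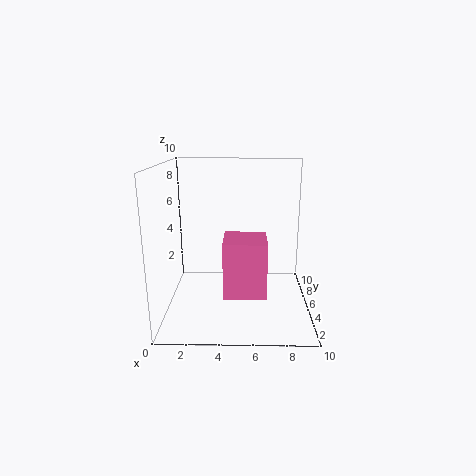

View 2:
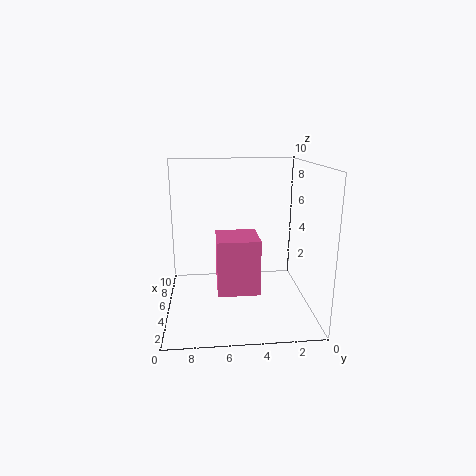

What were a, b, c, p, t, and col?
a = 4
b = 3.5
c = 1
p = 3
t = 4
col = 'hotpink'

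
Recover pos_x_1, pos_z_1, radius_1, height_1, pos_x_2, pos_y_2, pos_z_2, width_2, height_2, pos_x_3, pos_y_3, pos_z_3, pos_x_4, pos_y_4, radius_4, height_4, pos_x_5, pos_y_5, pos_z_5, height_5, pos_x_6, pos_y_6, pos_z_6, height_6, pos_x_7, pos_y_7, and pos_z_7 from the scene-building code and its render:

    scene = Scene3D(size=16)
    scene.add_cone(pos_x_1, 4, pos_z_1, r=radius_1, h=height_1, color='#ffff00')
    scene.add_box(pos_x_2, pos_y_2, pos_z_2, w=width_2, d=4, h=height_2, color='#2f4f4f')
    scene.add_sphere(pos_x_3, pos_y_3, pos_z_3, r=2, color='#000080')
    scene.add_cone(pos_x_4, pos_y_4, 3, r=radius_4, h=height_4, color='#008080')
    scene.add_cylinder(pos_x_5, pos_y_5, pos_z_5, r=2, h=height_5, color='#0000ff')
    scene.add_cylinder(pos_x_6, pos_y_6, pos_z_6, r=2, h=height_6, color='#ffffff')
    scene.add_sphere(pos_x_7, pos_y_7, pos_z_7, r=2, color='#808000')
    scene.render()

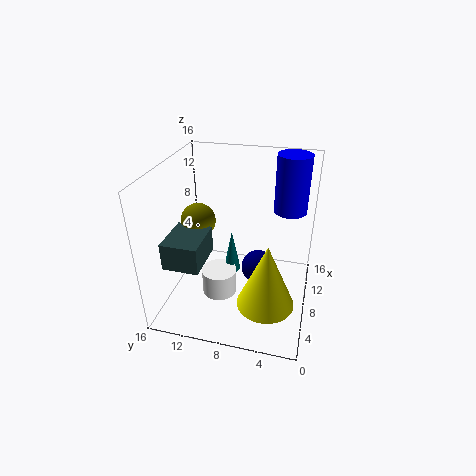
pos_x_1 = 4; pos_z_1 = 3; radius_1 = 3; height_1 = 7; pos_x_2 = 3; pos_y_2 = 11; pos_z_2 = 6; width_2 = 5; height_2 = 3; pos_x_3 = 10; pos_y_3 = 6; pos_z_3 = 3; pos_x_4 = 9; pos_y_4 = 9; radius_4 = 1; height_4 = 5; pos_x_5 = 14; pos_y_5 = 3; pos_z_5 = 9; height_5 = 7; pos_x_6 = 7; pos_y_6 = 10; pos_z_6 = 1; height_6 = 3; pos_x_7 = 9; pos_y_7 = 13; pos_z_7 = 9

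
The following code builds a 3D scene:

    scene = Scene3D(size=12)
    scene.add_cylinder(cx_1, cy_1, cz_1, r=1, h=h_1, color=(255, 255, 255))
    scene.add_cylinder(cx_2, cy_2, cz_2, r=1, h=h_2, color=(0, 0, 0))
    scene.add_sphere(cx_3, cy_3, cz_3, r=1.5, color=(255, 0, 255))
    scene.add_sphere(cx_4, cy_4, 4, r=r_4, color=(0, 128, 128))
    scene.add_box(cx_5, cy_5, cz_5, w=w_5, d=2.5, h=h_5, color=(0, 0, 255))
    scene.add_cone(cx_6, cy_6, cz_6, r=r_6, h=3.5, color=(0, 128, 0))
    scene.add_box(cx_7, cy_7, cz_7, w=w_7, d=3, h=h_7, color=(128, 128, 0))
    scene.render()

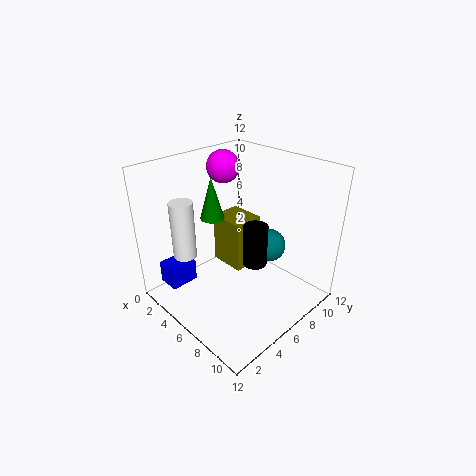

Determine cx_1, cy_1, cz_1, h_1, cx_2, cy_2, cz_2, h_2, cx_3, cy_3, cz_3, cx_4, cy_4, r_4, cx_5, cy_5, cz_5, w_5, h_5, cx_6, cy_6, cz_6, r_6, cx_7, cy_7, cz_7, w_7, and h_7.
cx_1 = 2.5, cy_1 = 3, cz_1 = 4, h_1 = 5, cx_2 = 7.5, cy_2 = 6.5, cz_2 = 4, h_2 = 3.5, cx_3 = 1.5, cy_3 = 8.5, cz_3 = 10.5, cx_4 = 6.5, cy_4 = 9.5, r_4 = 1.5, cx_5 = 0.5, cy_5 = 1.5, cz_5 = 1, w_5 = 2, h_5 = 2, cx_6 = 4, cy_6 = 5, cz_6 = 7.5, r_6 = 1, cx_7 = 0.5, cy_7 = 8, cz_7 = 0.5, w_7 = 3.5, h_7 = 5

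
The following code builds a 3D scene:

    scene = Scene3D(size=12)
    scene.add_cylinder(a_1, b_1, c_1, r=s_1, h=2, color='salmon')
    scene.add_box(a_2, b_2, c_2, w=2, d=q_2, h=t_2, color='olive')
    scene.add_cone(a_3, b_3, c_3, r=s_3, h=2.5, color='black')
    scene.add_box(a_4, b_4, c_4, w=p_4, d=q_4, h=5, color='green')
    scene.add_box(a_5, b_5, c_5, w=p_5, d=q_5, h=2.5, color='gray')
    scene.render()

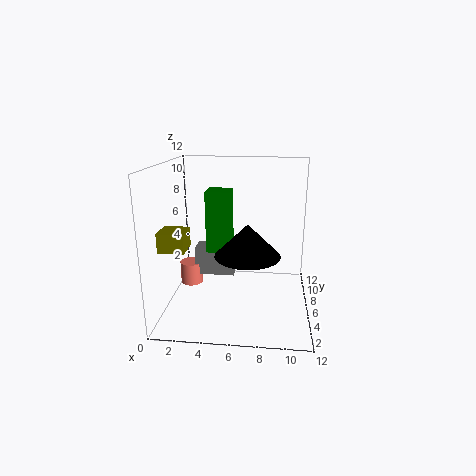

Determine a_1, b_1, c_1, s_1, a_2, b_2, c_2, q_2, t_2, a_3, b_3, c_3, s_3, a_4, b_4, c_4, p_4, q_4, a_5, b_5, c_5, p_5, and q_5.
a_1 = 1.5
b_1 = 7.5
c_1 = 1
s_1 = 1
a_2 = 0.5
b_2 = 2
c_2 = 6
q_2 = 2
t_2 = 1.5
a_3 = 7
b_3 = 3.5
c_3 = 5.5
s_3 = 2.5
a_4 = 3.5
b_4 = 5
c_4 = 5
p_4 = 2
q_4 = 2
a_5 = 2
b_5 = 7
c_5 = 2
p_5 = 3.5
q_5 = 2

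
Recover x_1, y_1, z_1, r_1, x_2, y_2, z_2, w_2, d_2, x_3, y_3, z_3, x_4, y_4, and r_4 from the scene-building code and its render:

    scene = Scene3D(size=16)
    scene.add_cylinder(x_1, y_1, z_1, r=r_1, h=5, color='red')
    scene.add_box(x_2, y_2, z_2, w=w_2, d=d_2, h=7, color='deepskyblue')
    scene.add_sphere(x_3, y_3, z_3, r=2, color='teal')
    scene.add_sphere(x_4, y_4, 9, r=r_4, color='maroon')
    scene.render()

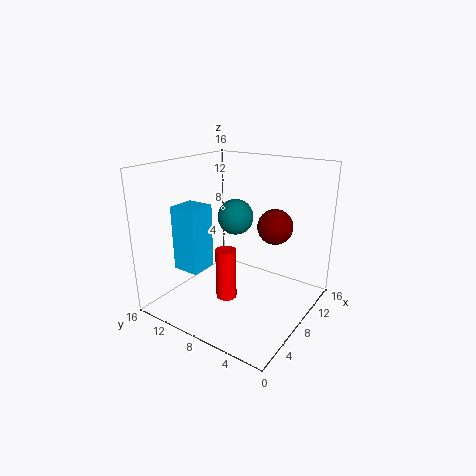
x_1 = 3; y_1 = 6; z_1 = 4; r_1 = 1; x_2 = 3; y_2 = 10; z_2 = 5; w_2 = 3; d_2 = 3; x_3 = 9; y_3 = 9; z_3 = 10; x_4 = 11; y_4 = 5; r_4 = 2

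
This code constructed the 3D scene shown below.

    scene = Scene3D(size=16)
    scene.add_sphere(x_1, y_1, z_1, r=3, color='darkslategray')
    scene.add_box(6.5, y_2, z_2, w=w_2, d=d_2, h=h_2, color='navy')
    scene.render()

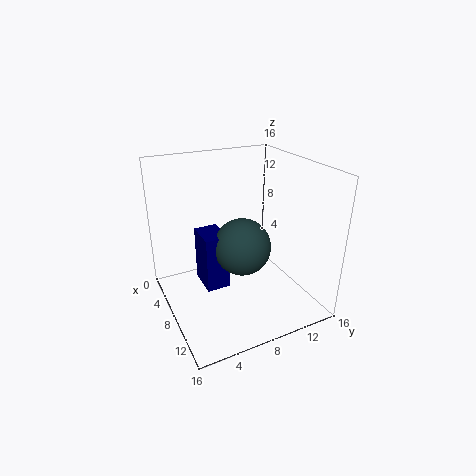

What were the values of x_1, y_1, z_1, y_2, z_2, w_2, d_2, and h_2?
x_1 = 10; y_1 = 7.5; z_1 = 8; y_2 = 3.5; z_2 = 3.5; w_2 = 3.5; d_2 = 2.5; h_2 = 6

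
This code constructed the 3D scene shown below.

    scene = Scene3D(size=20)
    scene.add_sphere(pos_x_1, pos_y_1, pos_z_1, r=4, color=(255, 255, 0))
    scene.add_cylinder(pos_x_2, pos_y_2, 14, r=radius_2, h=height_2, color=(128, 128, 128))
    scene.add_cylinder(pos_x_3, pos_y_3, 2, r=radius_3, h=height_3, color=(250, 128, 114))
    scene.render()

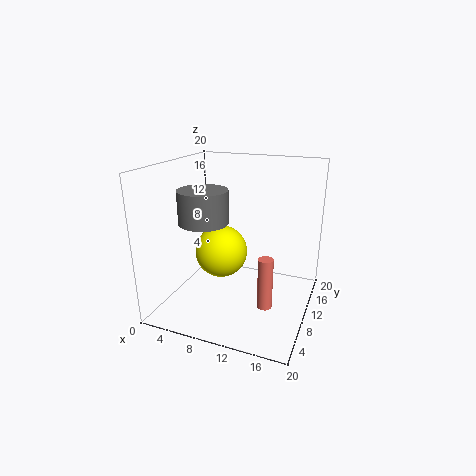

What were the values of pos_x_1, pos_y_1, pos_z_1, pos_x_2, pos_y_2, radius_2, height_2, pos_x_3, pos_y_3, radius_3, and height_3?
pos_x_1 = 6, pos_y_1 = 13, pos_z_1 = 6, pos_x_2 = 8, pos_y_2 = 4, radius_2 = 3, height_2 = 4, pos_x_3 = 15, pos_y_3 = 7, radius_3 = 1, height_3 = 7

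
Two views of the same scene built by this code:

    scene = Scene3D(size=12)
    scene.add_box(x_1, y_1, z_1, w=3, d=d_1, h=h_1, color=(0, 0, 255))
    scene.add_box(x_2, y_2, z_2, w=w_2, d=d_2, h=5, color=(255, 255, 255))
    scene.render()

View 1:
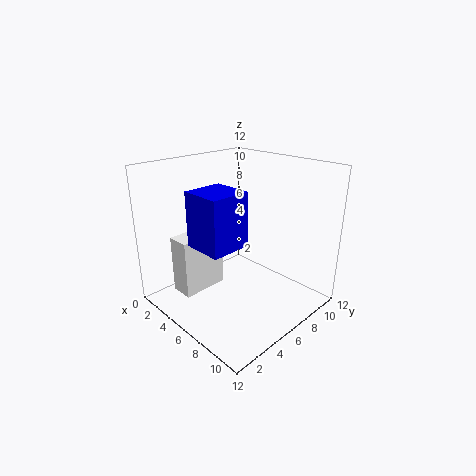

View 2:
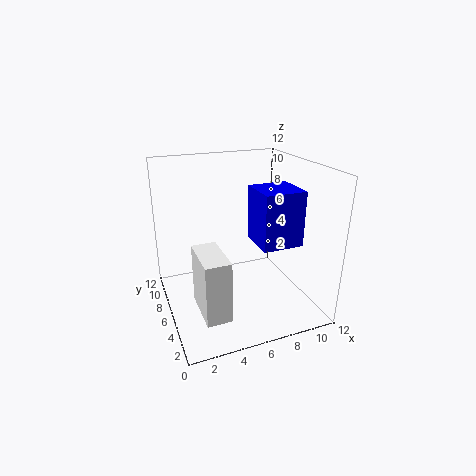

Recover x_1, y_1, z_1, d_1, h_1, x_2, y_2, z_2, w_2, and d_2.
x_1 = 6
y_1 = 1
z_1 = 7
d_1 = 3
h_1 = 4
x_2 = 2
y_2 = 2
z_2 = 1
w_2 = 2
d_2 = 4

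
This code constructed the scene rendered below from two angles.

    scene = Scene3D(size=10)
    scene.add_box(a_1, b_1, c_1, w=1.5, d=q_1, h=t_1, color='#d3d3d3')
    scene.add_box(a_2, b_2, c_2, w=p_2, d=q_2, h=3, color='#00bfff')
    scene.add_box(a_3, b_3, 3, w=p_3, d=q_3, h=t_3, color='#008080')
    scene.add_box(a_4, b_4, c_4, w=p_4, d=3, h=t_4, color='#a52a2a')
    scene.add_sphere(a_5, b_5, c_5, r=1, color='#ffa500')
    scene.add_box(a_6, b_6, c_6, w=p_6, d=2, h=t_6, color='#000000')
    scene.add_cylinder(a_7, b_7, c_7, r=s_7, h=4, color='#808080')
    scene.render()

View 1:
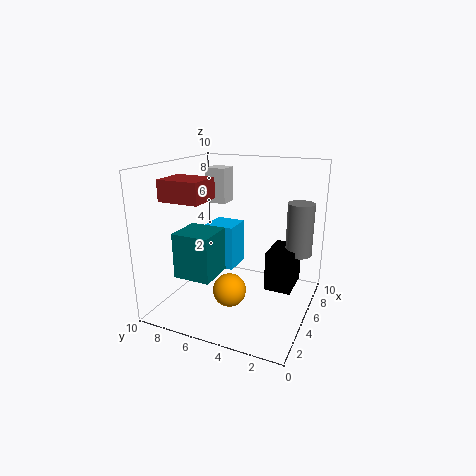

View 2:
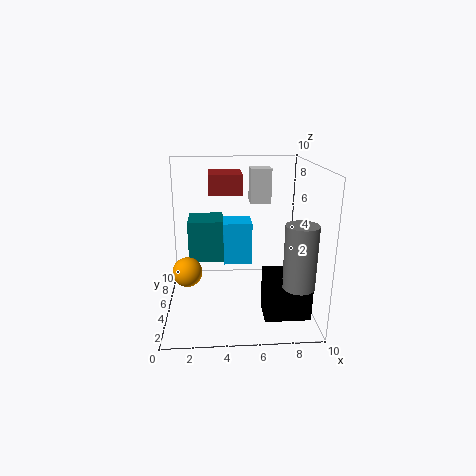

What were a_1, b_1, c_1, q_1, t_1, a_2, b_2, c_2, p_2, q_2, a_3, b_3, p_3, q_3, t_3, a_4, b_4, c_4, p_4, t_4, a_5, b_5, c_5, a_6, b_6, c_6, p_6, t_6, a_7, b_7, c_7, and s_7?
a_1 = 6
b_1 = 6.5
c_1 = 7
q_1 = 1.5
t_1 = 2.5
a_2 = 4
b_2 = 5
c_2 = 3
p_2 = 2
q_2 = 2
a_3 = 1.5
b_3 = 5.5
p_3 = 2.5
q_3 = 2.5
t_3 = 3
a_4 = 3
b_4 = 7
c_4 = 7.5
p_4 = 2.5
t_4 = 1.5
a_5 = 1.5
b_5 = 4
c_5 = 3
a_6 = 6.5
b_6 = 1.5
c_6 = 0.5
p_6 = 3
t_6 = 3
a_7 = 8.5
b_7 = 1.5
c_7 = 3
s_7 = 1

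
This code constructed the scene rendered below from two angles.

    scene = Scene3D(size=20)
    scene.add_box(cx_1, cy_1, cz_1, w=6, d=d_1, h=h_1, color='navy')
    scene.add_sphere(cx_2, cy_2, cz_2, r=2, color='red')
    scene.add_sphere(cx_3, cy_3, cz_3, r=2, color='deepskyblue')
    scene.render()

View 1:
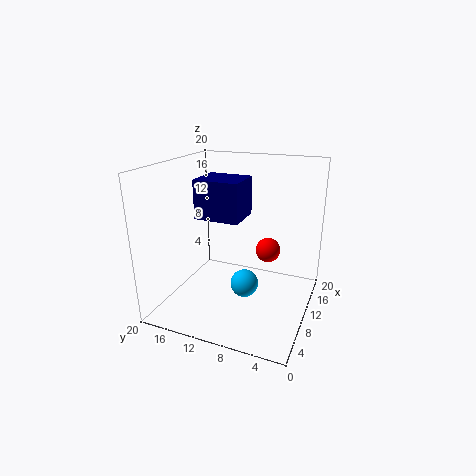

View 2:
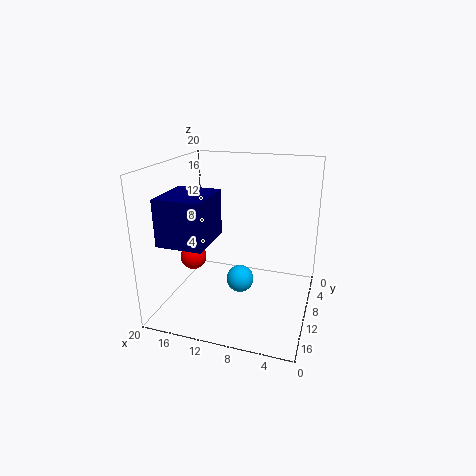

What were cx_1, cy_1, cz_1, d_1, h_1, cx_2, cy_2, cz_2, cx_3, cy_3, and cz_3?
cx_1 = 12, cy_1 = 11, cz_1 = 11, d_1 = 7, h_1 = 6, cx_2 = 18, cy_2 = 8, cz_2 = 5, cx_3 = 10, cy_3 = 9, cz_3 = 3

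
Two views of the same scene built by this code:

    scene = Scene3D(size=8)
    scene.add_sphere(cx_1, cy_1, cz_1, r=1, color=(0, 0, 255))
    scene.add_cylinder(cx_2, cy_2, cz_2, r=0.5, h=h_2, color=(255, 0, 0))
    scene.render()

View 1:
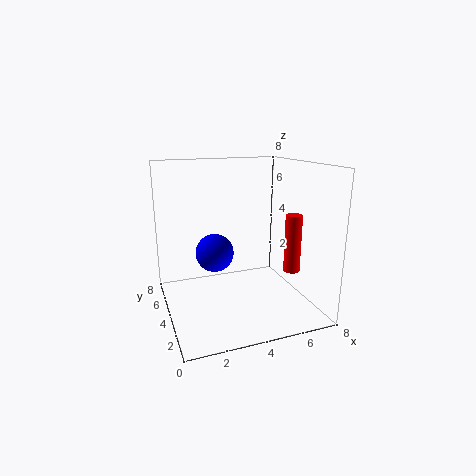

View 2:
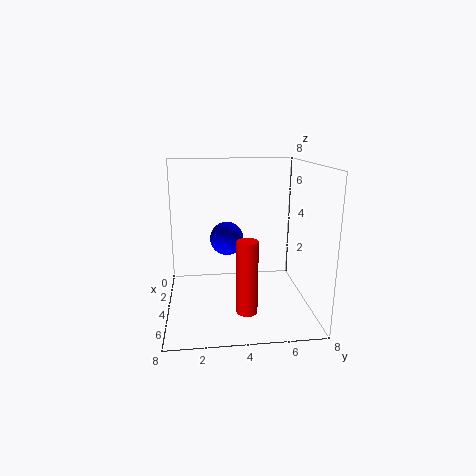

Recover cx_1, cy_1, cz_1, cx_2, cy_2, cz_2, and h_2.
cx_1 = 2.5; cy_1 = 3.5; cz_1 = 3.5; cx_2 = 7.5; cy_2 = 4; cz_2 = 1.5; h_2 = 3.5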